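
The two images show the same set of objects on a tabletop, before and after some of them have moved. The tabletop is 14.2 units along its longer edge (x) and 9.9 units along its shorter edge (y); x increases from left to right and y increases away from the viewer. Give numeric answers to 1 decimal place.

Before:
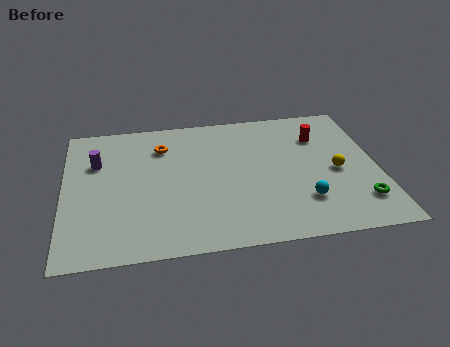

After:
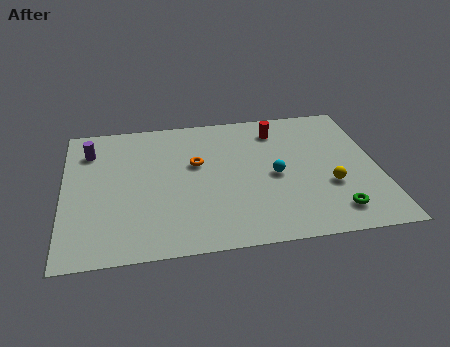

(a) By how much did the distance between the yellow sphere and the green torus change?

-0.7

The distance was about 2.5 in the first image and 1.8 in the second, so they moved 0.7 units closer together.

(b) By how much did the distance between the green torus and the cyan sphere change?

+1.3

They were about 2.5 units apart before and 3.8 after — 1.3 units further apart.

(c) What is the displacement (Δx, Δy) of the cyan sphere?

(-1.2, 2.0)

The cyan sphere started near (10.7, 2.6) and ended near (9.5, 4.6).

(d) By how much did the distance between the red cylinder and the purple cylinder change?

-1.6

They were about 10.2 units apart before and 8.6 after — 1.6 units closer together.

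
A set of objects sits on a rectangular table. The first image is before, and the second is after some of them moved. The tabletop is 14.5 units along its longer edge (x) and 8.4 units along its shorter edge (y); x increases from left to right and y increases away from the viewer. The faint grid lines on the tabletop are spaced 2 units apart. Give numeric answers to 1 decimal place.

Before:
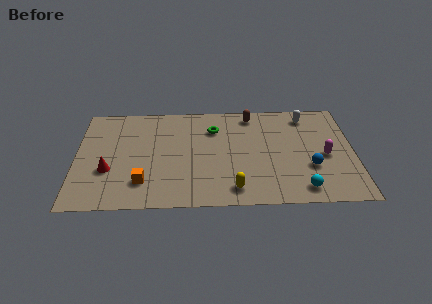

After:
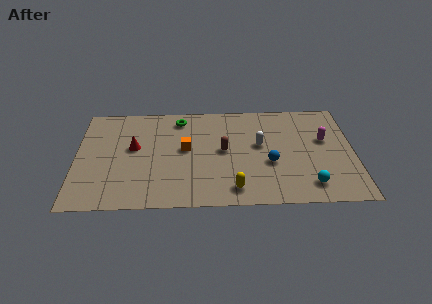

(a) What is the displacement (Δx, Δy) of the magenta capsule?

(0.0, 1.3)

From the two frames, the magenta capsule sits at roughly (13.0, 3.8) before and (13.0, 5.1) after.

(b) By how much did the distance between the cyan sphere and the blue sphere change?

+0.9

They were about 1.8 units apart before and 2.7 after — 0.9 units further apart.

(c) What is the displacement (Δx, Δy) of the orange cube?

(2.2, 2.6)

From the two frames, the orange cube sits at roughly (3.5, 2.0) before and (5.7, 4.6) after.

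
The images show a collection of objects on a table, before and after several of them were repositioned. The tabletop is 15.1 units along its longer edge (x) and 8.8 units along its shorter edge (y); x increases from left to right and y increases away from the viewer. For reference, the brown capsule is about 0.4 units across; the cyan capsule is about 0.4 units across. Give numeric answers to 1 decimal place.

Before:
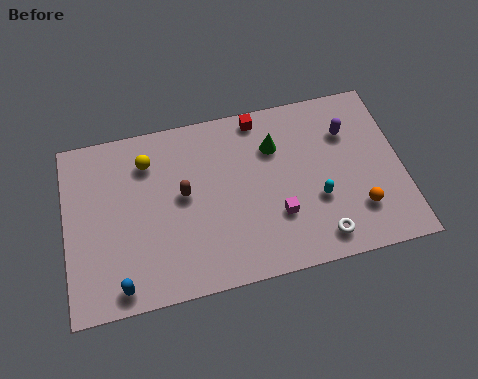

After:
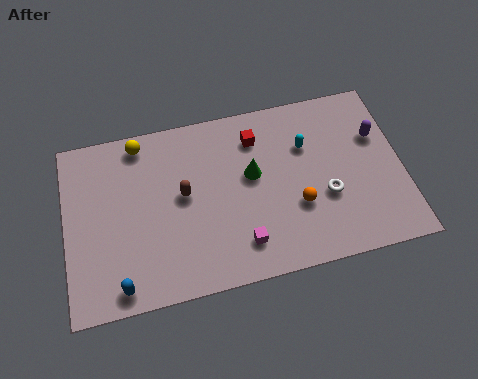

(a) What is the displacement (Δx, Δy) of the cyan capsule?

(-0.3, 2.8)

The cyan capsule started near (11.2, 3.2) and ended near (10.9, 6.0).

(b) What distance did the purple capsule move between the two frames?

1.4

From (12.8, 6.3) to (14.1, 5.8), the purple capsule covered √(1.3² + 0.5²) ≈ 1.4 units.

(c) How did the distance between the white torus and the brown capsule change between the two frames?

-0.4

The distance was about 6.9 in the first image and 6.5 in the second, so they moved 0.4 units closer together.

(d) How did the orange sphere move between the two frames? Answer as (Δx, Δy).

(-2.7, 0.8)

The orange sphere was at about (13.0, 2.3) and moved to about (10.3, 3.1).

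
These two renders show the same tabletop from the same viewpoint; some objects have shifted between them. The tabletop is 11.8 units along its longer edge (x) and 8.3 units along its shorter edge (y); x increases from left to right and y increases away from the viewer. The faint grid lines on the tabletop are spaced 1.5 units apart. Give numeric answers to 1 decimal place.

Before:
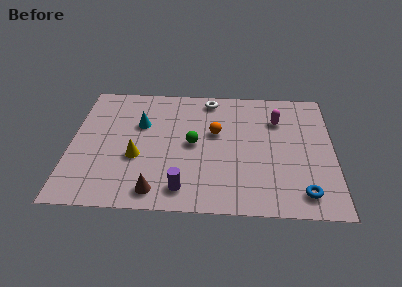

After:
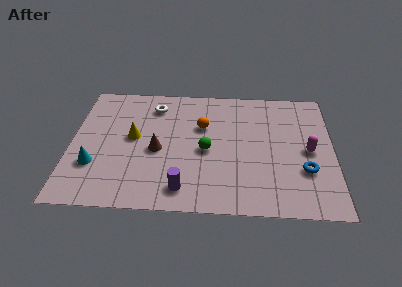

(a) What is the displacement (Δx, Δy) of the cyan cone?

(-2.0, -2.8)

The cyan cone was at about (3.1, 5.4) and moved to about (1.1, 2.6).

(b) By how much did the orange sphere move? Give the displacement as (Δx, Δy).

(-0.6, 0.4)

From the two frames, the orange sphere sits at roughly (6.5, 5.0) before and (5.9, 5.4) after.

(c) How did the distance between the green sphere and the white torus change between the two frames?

+0.6

Before: roughly 3.2 units apart; after: 3.8. That's 0.6 units further apart.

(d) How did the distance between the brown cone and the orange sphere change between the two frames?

-2.1

They were about 4.7 units apart before and 2.6 after — 2.1 units closer together.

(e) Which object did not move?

the purple cylinder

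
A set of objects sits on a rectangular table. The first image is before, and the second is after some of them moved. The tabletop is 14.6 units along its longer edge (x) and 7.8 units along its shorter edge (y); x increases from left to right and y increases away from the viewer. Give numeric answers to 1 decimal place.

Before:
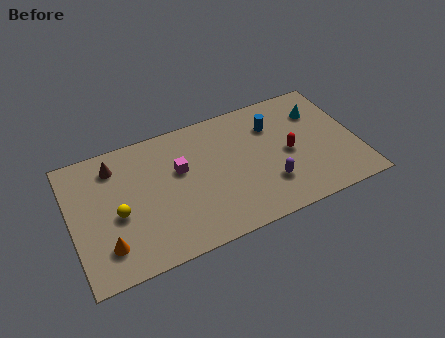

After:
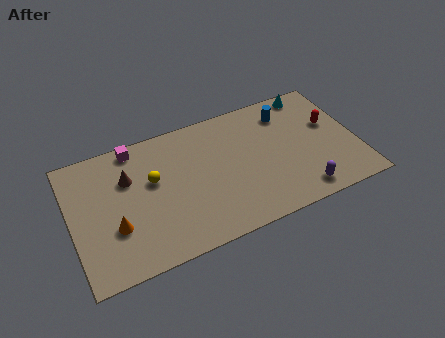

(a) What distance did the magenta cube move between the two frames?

3.0

The magenta cube moved from about (5.6, 4.8) to (3.5, 7.0), a distance of √(2.1² + 2.2²) ≈ 3.0.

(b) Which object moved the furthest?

the magenta cube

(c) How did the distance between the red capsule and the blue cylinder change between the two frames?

+0.5

Before: roughly 2.1 units apart; after: 2.6. That's 0.5 units further apart.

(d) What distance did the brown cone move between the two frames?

1.2

From (2.4, 6.3) to (3.0, 5.3), the brown cone covered √(0.6² + 1.0²) ≈ 1.2 units.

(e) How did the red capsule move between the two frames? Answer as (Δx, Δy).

(2.3, 1.0)

The red capsule started near (11.1, 3.7) and ended near (13.4, 4.7).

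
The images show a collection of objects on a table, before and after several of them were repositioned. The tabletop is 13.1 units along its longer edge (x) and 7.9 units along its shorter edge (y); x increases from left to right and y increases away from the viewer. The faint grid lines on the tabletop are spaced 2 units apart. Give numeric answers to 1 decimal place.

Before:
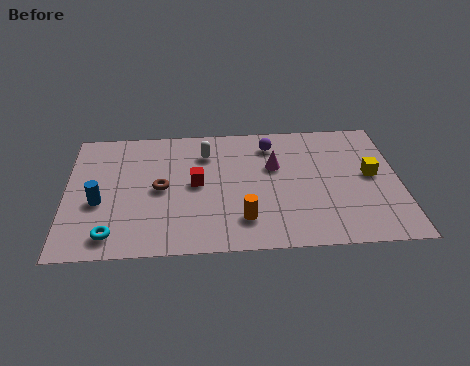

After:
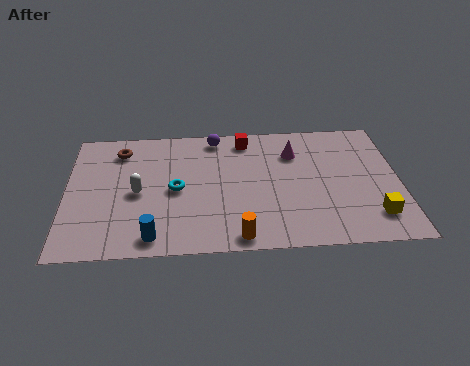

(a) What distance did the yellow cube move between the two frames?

2.5

The yellow cube moved from about (12.0, 4.2) to (12.0, 1.7), a distance of √(0.0² + 2.5²) ≈ 2.5.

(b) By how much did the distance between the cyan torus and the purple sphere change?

-4.6

Before: roughly 8.2 units apart; after: 3.6. That's 4.6 units closer together.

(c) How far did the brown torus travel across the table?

3.0

The brown torus was near (3.7, 3.9) before and (2.1, 6.4) after, so it travelled √(1.6² + 2.5²) ≈ 3.0 units.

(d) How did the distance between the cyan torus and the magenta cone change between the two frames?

-2.3

Before: roughly 7.4 units apart; after: 5.1. That's 2.3 units closer together.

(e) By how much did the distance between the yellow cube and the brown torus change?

+2.7

The distance was about 8.3 in the first image and 11.0 in the second, so they moved 2.7 units further apart.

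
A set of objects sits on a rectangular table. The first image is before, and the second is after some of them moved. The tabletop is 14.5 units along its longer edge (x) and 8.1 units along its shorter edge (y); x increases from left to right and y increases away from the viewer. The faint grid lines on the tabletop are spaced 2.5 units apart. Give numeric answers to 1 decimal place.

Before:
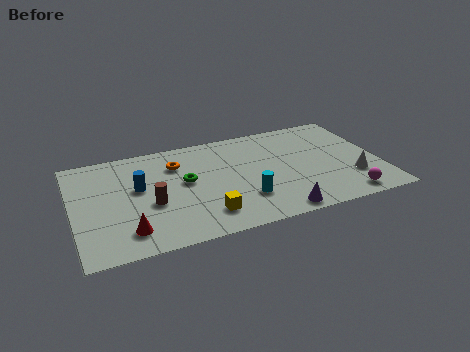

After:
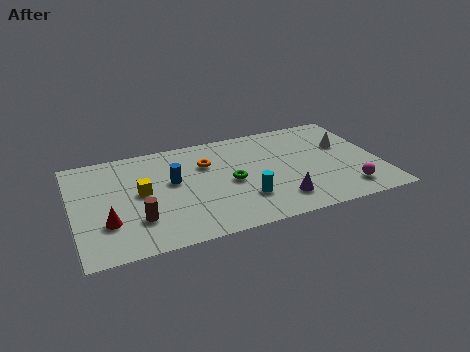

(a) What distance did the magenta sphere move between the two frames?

0.5

From (12.6, 1.0) to (12.7, 1.5), the magenta sphere covered √(0.1² + 0.5²) ≈ 0.5 units.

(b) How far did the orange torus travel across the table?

1.5

The orange torus was near (5.0, 6.0) before and (6.4, 5.6) after, so it travelled √(1.4² + 0.4²) ≈ 1.5 units.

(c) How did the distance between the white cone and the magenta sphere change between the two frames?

+2.1

They were about 1.5 units apart before and 3.6 after — 2.1 units further apart.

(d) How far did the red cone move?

1.3

The red cone moved from about (2.4, 1.6) to (1.5, 2.5), a distance of √(0.9² + 0.9²) ≈ 1.3.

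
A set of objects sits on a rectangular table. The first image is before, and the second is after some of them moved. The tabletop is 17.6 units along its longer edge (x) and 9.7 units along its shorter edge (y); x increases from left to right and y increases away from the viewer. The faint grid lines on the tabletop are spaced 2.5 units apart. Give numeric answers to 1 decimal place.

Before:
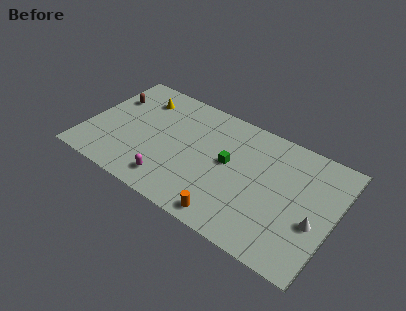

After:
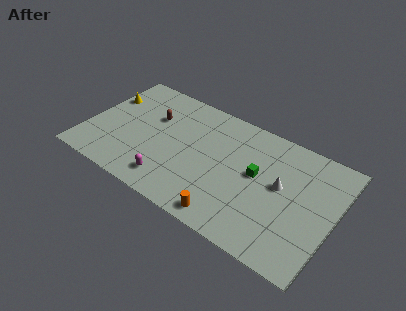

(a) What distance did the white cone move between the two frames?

3.1

The white cone was near (16.4, 3.8) before and (13.8, 5.4) after, so it travelled √(2.6² + 1.6²) ≈ 3.1 units.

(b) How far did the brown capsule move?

3.1

From (1.3, 6.7) to (4.4, 6.4), the brown capsule covered √(3.1² + 0.3²) ≈ 3.1 units.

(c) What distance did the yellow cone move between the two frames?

2.6

The yellow cone moved from about (3.3, 7.6) to (0.9, 6.6), a distance of √(2.4² + 1.0²) ≈ 2.6.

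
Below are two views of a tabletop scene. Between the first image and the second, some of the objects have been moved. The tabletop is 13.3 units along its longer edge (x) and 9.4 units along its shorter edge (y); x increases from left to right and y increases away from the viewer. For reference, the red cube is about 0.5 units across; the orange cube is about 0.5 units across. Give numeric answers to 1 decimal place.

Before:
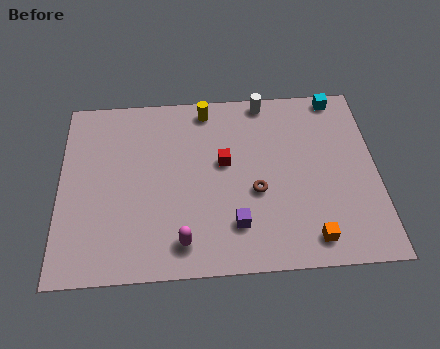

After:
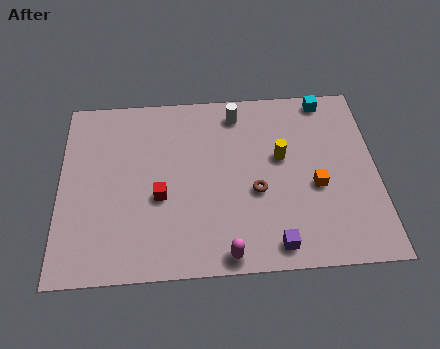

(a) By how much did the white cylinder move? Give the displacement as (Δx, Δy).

(-1.2, -0.6)

The white cylinder started near (8.7, 8.6) and ended near (7.5, 8.0).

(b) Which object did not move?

the brown torus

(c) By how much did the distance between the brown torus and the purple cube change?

+1.0

Before: roughly 1.8 units apart; after: 2.8. That's 1.0 units further apart.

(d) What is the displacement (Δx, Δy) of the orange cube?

(0.3, 2.6)

From the two frames, the orange cube sits at roughly (10.4, 1.3) before and (10.7, 3.9) after.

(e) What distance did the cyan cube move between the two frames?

0.5

From (11.8, 8.6) to (11.3, 8.5), the cyan cube covered √(0.5² + 0.1²) ≈ 0.5 units.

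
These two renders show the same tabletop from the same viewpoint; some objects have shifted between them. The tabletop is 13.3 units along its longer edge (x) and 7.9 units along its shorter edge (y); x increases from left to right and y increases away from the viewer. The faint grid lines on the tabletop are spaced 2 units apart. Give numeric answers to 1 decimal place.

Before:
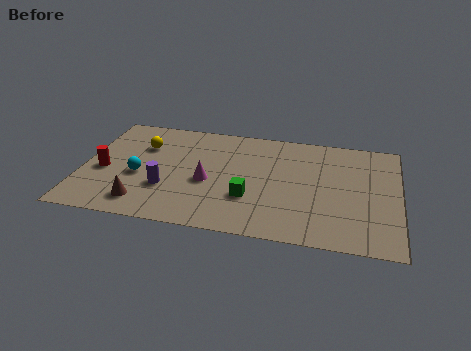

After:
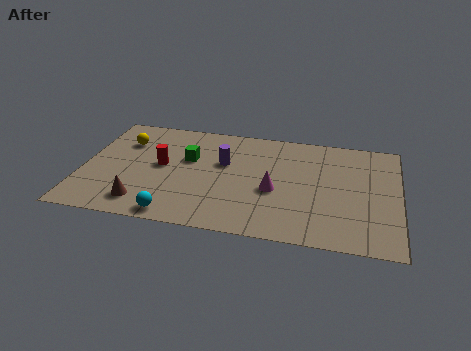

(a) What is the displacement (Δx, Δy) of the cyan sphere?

(1.7, -2.5)

The cyan sphere was at about (2.4, 3.3) and moved to about (4.1, 0.8).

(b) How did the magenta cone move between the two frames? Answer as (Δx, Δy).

(2.8, -0.1)

From the two frames, the magenta cone sits at roughly (5.3, 3.4) before and (8.1, 3.3) after.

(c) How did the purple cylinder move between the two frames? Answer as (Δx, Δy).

(2.3, 2.3)

The purple cylinder started near (3.6, 2.6) and ended near (5.9, 4.9).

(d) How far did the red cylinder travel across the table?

2.5

From (0.9, 3.4) to (3.3, 4.2), the red cylinder covered √(2.4² + 0.8²) ≈ 2.5 units.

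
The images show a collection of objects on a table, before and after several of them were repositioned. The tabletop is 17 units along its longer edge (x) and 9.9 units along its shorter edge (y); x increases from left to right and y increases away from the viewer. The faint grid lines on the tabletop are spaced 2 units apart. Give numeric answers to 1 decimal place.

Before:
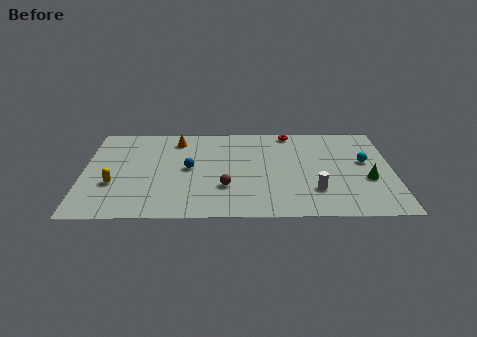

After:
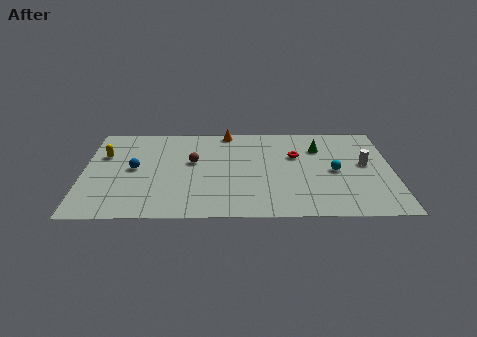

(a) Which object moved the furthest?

the green cone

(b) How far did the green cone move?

4.3

From (15.6, 3.8) to (13.0, 7.2), the green cone covered √(2.6² + 3.4²) ≈ 4.3 units.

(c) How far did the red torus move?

2.6

The red torus moved from about (11.4, 9.0) to (11.7, 6.4), a distance of √(0.3² + 2.6²) ≈ 2.6.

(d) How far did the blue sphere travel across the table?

3.0

The blue sphere moved from about (5.8, 5.1) to (2.8, 5.1), a distance of √(3.0² + 0.0²) ≈ 3.0.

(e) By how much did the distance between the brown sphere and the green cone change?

-0.7

They were about 7.8 units apart before and 7.1 after — 0.7 units closer together.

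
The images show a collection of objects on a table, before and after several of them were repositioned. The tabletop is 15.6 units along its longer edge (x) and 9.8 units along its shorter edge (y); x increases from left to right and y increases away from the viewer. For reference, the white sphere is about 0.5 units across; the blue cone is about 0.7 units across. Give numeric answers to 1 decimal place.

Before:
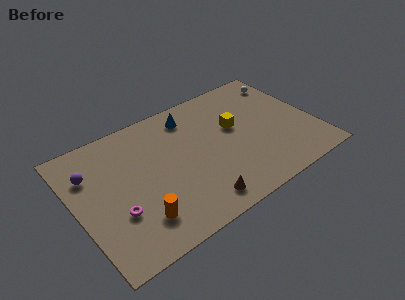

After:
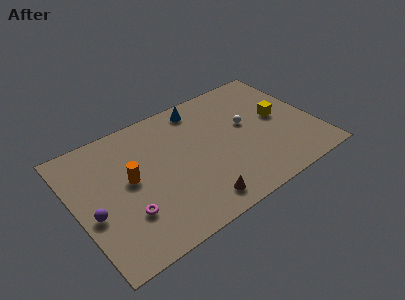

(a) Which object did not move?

the brown cone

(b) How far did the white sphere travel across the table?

4.0

From (14.5, 8.0) to (11.3, 5.6), the white sphere covered √(3.2² + 2.4²) ≈ 4.0 units.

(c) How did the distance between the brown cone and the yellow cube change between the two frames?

+1.7

Before: roughly 5.6 units apart; after: 7.3. That's 1.7 units further apart.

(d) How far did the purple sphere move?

3.0

From (1.2, 7.0) to (0.9, 4.0), the purple sphere covered √(0.3² + 3.0²) ≈ 3.0 units.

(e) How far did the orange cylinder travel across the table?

3.1

From (3.5, 2.2) to (3.5, 5.3), the orange cylinder covered √(0.0² + 3.1²) ≈ 3.1 units.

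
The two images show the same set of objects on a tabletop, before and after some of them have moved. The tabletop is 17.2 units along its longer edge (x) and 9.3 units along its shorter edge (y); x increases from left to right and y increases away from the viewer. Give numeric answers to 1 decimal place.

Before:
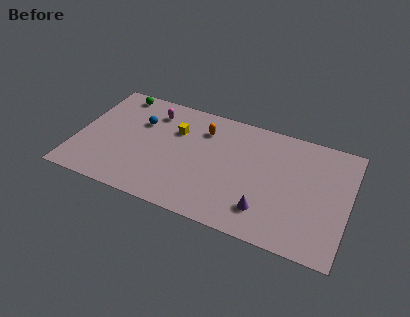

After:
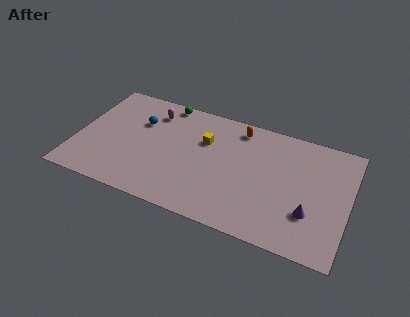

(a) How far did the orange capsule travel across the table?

2.4

The orange capsule was near (7.8, 7.1) before and (10.0, 8.0) after, so it travelled √(2.2² + 0.9²) ≈ 2.4 units.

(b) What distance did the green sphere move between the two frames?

3.1

The green sphere was near (2.1, 8.3) before and (5.2, 8.5) after, so it travelled √(3.1² + 0.2²) ≈ 3.1 units.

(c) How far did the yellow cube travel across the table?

1.9

From (6.1, 6.4) to (8.0, 6.2), the yellow cube covered √(1.9² + 0.2²) ≈ 1.9 units.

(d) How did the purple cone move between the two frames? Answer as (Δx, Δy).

(2.7, 0.8)

From the two frames, the purple cone sits at roughly (12.2, 2.1) before and (14.9, 2.9) after.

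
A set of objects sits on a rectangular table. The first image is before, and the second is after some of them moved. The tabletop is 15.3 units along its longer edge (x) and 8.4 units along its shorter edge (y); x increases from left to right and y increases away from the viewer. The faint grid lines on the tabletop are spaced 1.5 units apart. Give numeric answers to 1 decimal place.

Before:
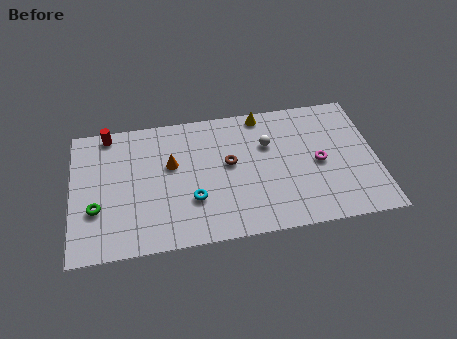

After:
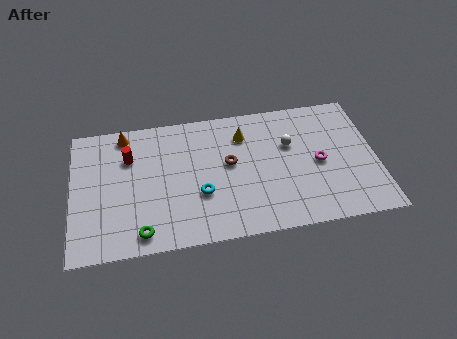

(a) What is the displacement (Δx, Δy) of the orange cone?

(-2.3, 2.3)

The orange cone started near (5.0, 5.1) and ended near (2.7, 7.4).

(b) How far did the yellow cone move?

1.6

The yellow cone moved from about (9.7, 7.6) to (8.7, 6.4), a distance of √(1.0² + 1.2²) ≈ 1.6.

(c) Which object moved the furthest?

the orange cone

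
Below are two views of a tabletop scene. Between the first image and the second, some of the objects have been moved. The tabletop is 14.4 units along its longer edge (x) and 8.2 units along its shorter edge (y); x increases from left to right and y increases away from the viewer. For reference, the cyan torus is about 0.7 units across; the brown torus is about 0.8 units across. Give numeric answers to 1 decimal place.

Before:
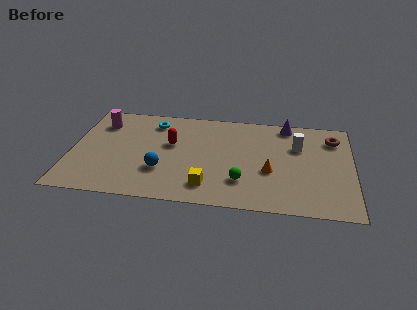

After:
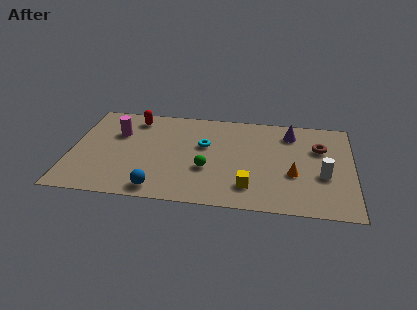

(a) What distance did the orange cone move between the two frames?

1.2

The orange cone moved from about (10.2, 3.2) to (11.4, 3.1), a distance of √(1.2² + 0.1²) ≈ 1.2.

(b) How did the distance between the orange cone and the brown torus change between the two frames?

-1.8

They were about 4.5 units apart before and 2.7 after — 1.8 units closer together.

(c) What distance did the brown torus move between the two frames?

1.1

From (13.4, 6.4) to (12.7, 5.5), the brown torus covered √(0.7² + 0.9²) ≈ 1.1 units.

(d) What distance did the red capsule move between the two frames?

2.8

The red capsule moved from about (5.1, 4.9) to (3.1, 6.9), a distance of √(2.0² + 2.0²) ≈ 2.8.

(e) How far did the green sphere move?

2.0

The green sphere was near (8.8, 2.2) before and (7.0, 3.0) after, so it travelled √(1.8² + 0.8²) ≈ 2.0 units.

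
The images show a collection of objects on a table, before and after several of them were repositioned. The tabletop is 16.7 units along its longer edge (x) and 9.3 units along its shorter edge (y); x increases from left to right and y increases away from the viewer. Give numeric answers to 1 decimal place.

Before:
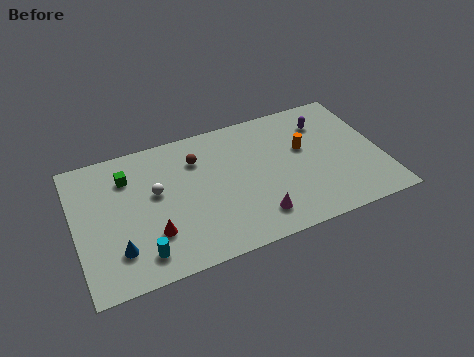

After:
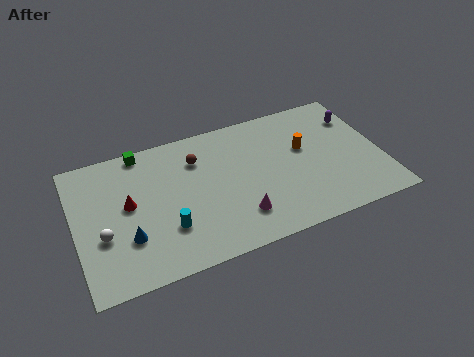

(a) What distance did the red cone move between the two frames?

2.6

The red cone moved from about (4.0, 2.7) to (2.9, 5.1), a distance of √(1.1² + 2.4²) ≈ 2.6.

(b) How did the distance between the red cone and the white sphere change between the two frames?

-0.5

They were about 2.7 units apart before and 2.2 after — 0.5 units closer together.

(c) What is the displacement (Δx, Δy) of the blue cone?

(0.6, 0.6)

The blue cone was at about (2.1, 2.3) and moved to about (2.7, 2.9).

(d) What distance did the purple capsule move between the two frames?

1.8

The purple capsule was near (13.9, 7.1) before and (15.7, 6.9) after, so it travelled √(1.8² + 0.2²) ≈ 1.8 units.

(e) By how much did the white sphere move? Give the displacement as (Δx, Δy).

(-3.0, -1.9)

The white sphere started near (4.4, 5.4) and ended near (1.4, 3.5).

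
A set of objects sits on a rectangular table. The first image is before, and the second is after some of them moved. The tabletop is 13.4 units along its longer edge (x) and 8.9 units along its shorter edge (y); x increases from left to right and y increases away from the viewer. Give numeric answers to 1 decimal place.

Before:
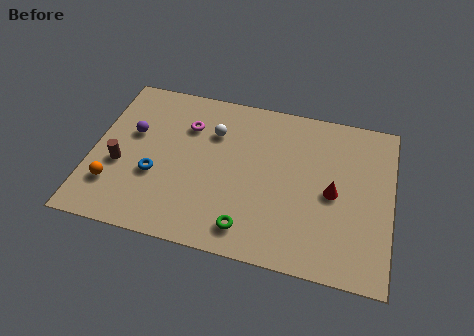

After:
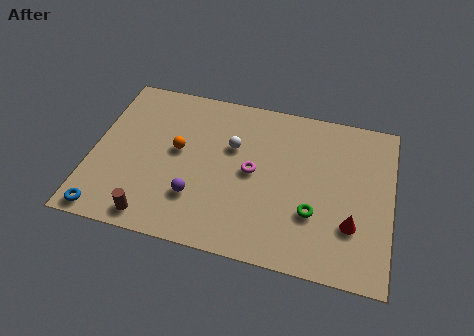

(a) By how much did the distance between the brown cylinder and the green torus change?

+1.0

They were about 6.3 units apart before and 7.3 after — 1.0 units further apart.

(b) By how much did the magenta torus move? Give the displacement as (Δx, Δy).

(3.1, -1.9)

The magenta torus was at about (4.1, 6.4) and moved to about (7.2, 4.5).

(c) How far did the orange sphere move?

3.7

From (1.1, 2.3) to (3.8, 4.9), the orange sphere covered √(2.7² + 2.6²) ≈ 3.7 units.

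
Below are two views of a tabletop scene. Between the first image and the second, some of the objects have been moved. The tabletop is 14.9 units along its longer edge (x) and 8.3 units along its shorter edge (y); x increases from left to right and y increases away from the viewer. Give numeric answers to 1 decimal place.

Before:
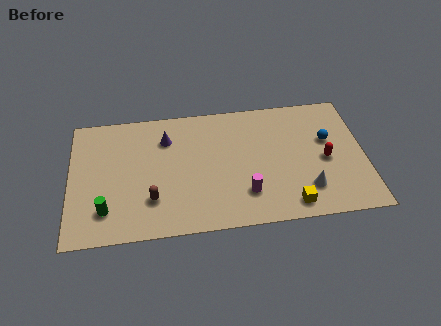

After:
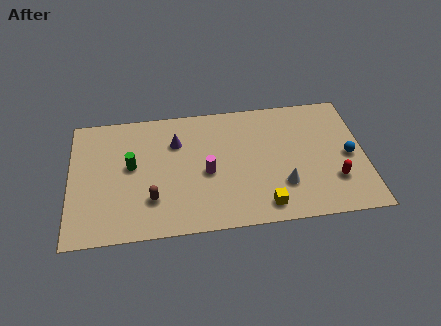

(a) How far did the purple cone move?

0.6

From (4.9, 6.2) to (5.4, 5.9), the purple cone covered √(0.5² + 0.3²) ≈ 0.6 units.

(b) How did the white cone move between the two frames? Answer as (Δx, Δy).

(-1.2, 0.4)

The white cone was at about (11.9, 2.0) and moved to about (10.7, 2.4).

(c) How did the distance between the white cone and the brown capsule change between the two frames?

-1.2

Before: roughly 7.8 units apart; after: 6.6. That's 1.2 units closer together.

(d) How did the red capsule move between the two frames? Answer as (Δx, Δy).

(0.4, -1.4)

The red capsule was at about (12.9, 3.8) and moved to about (13.3, 2.4).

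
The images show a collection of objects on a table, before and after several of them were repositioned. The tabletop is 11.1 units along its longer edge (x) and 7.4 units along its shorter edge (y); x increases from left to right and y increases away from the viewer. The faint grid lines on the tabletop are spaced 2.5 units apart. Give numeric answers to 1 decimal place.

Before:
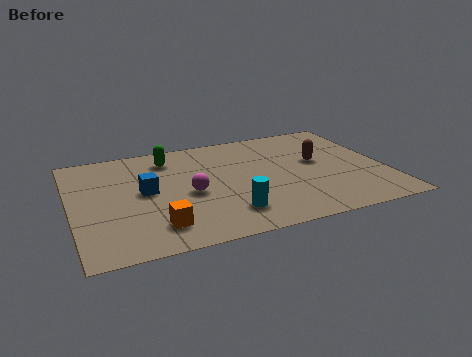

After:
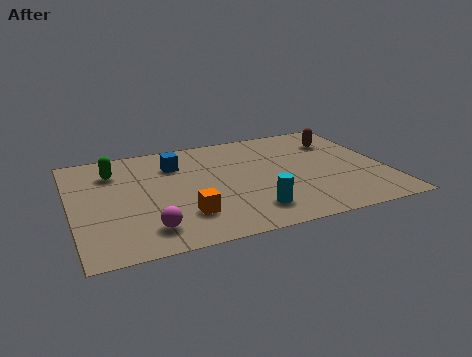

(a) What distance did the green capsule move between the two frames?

2.0

The green capsule moved from about (3.6, 6.0) to (1.6, 5.6), a distance of √(2.0² + 0.4²) ≈ 2.0.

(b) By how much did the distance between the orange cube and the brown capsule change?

+0.3

They were about 6.6 units apart before and 6.9 after — 0.3 units further apart.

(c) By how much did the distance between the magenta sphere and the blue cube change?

+2.7

The distance was about 1.6 in the first image and 4.3 in the second, so they moved 2.7 units further apart.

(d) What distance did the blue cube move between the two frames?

2.0

The blue cube moved from about (2.6, 3.9) to (3.8, 5.5), a distance of √(1.2² + 1.6²) ≈ 2.0.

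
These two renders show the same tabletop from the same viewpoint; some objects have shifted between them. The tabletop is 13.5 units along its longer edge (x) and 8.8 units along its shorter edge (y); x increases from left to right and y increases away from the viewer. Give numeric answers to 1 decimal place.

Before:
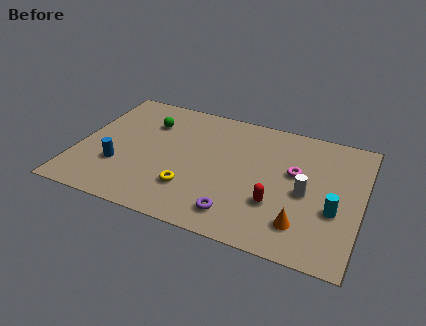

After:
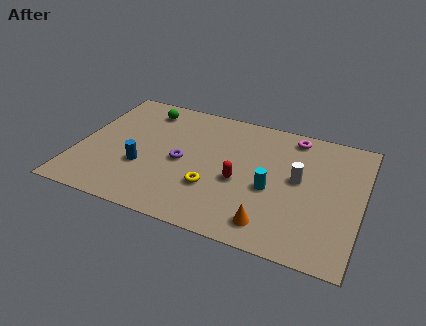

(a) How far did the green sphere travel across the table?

0.9

The green sphere moved from about (3.1, 6.4) to (2.8, 7.3), a distance of √(0.3² + 0.9²) ≈ 0.9.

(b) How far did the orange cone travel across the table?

1.5

From (10.9, 1.9) to (9.5, 1.4), the orange cone covered √(1.4² + 0.5²) ≈ 1.5 units.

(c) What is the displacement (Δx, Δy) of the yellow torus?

(1.0, 0.4)

From the two frames, the yellow torus sits at roughly (5.6, 2.4) before and (6.6, 2.8) after.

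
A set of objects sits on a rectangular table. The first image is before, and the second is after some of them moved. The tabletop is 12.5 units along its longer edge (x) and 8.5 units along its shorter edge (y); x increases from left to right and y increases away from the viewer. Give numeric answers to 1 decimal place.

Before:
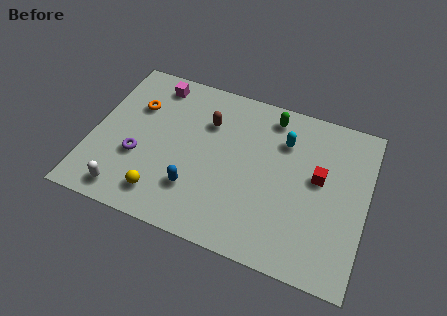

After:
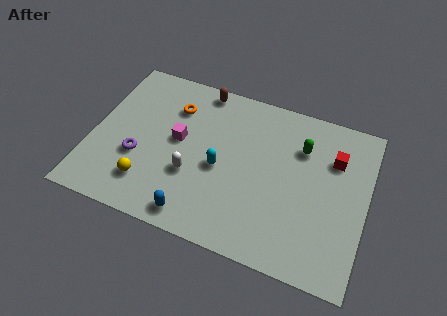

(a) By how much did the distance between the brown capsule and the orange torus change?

-1.5

Before: roughly 3.3 units apart; after: 1.8. That's 1.5 units closer together.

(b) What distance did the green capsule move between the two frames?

1.9

The green capsule was near (7.9, 7.3) before and (9.4, 6.1) after, so it travelled √(1.5² + 1.2²) ≈ 1.9 units.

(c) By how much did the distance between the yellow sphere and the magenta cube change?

-3.0

They were about 5.9 units apart before and 2.9 after — 3.0 units closer together.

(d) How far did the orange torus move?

1.8

The orange torus was near (1.8, 5.8) before and (3.5, 6.3) after, so it travelled √(1.7² + 0.5²) ≈ 1.8 units.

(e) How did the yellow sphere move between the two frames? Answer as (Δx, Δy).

(-0.7, 0.4)

From the two frames, the yellow sphere sits at roughly (3.5, 1.5) before and (2.8, 1.9) after.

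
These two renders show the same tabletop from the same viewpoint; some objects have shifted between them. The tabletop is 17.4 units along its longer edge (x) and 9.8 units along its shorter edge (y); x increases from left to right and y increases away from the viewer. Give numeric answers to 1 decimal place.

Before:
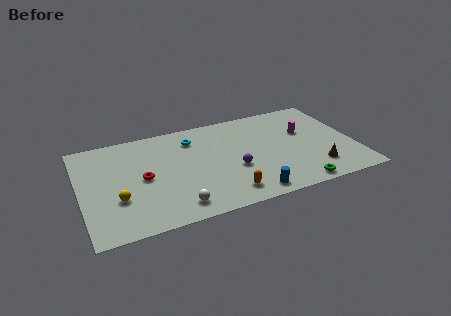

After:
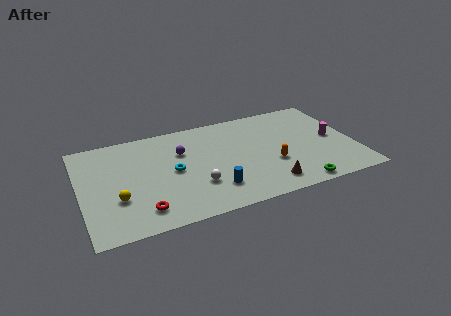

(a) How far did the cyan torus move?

3.2

The cyan torus moved from about (7.3, 7.7) to (5.8, 4.9), a distance of √(1.5² + 2.8²) ≈ 3.2.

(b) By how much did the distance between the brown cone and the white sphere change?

-4.4

Before: roughly 9.0 units apart; after: 4.6. That's 4.4 units closer together.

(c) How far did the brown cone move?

3.3

From (14.7, 2.2) to (11.5, 1.6), the brown cone covered √(3.2² + 0.6²) ≈ 3.3 units.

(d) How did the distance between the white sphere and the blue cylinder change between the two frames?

-3.4

Before: roughly 4.6 units apart; after: 1.2. That's 3.4 units closer together.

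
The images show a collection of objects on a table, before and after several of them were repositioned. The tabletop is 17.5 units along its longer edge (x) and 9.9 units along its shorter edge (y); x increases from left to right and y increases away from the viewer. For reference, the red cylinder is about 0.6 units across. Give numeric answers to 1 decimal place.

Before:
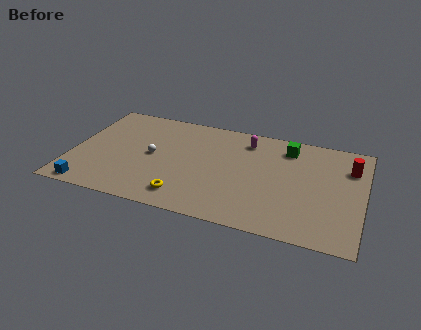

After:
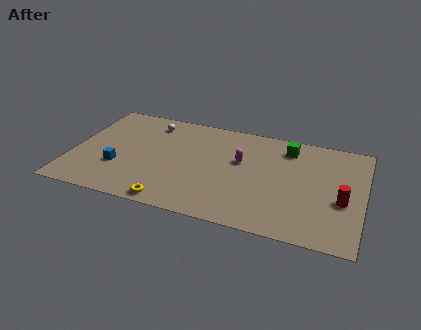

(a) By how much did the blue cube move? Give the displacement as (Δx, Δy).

(1.5, 2.4)

From the two frames, the blue cube sits at roughly (1.4, 0.9) before and (2.9, 3.3) after.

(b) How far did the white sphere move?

3.2

The white sphere was near (4.8, 5.0) before and (4.4, 8.2) after, so it travelled √(0.4² + 3.2²) ≈ 3.2 units.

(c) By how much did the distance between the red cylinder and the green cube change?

+1.5

The distance was about 3.9 in the first image and 5.4 in the second, so they moved 1.5 units further apart.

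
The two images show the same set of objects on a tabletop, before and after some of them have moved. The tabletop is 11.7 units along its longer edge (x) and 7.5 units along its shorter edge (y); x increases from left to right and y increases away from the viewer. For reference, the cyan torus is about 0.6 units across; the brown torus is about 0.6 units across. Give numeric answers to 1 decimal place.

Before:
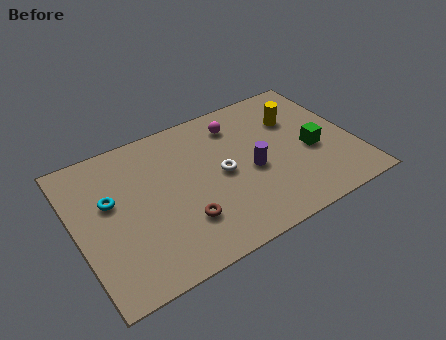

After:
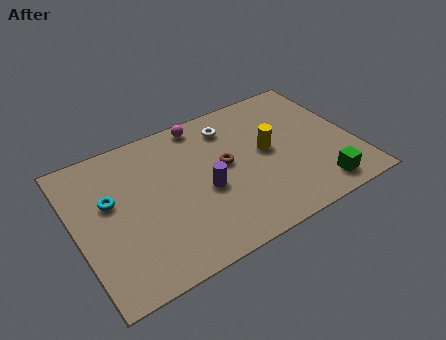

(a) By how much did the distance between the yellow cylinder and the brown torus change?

-4.3

Before: roughly 6.1 units apart; after: 1.8. That's 4.3 units closer together.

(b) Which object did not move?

the cyan torus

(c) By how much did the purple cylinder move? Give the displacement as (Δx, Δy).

(-2.0, -0.1)

The purple cylinder was at about (7.3, 3.3) and moved to about (5.3, 3.2).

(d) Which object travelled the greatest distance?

the brown torus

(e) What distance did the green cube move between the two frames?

2.1

The green cube moved from about (9.9, 3.2) to (9.8, 1.1), a distance of √(0.1² + 2.1²) ≈ 2.1.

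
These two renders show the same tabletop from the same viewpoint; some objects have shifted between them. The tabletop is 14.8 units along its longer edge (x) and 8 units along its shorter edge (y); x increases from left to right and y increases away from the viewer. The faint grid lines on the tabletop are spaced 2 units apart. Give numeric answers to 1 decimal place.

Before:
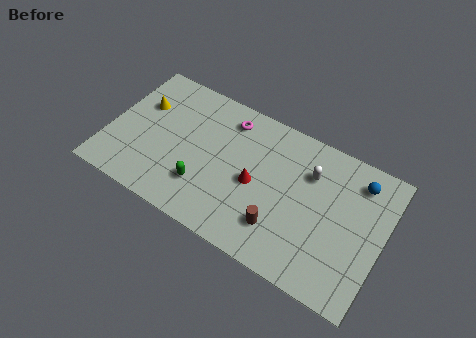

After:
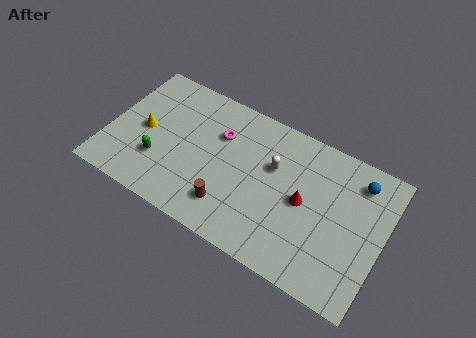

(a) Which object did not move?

the blue sphere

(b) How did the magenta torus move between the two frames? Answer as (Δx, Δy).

(-0.3, -1.1)

The magenta torus was at about (6.1, 6.6) and moved to about (5.8, 5.5).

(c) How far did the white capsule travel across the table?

2.0

From (10.7, 5.7) to (8.8, 5.1), the white capsule covered √(1.9² + 0.6²) ≈ 2.0 units.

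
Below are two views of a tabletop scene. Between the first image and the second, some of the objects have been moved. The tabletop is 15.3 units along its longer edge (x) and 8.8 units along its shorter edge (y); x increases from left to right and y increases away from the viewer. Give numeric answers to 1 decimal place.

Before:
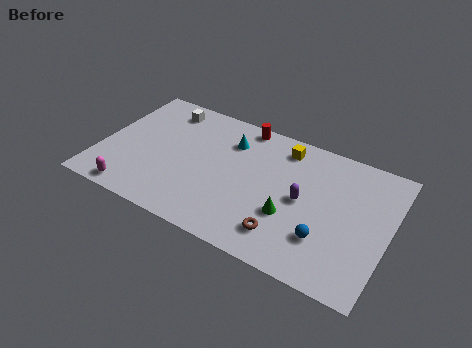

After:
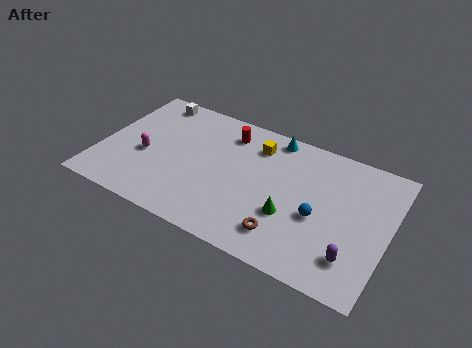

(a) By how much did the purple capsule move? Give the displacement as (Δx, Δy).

(2.9, -2.4)

The purple capsule was at about (10.8, 4.4) and moved to about (13.7, 2.0).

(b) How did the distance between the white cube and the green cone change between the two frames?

+0.9

Before: roughly 8.6 units apart; after: 9.5. That's 0.9 units further apart.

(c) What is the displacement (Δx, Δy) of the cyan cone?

(2.2, 1.3)

The cyan cone was at about (6.6, 6.6) and moved to about (8.8, 7.9).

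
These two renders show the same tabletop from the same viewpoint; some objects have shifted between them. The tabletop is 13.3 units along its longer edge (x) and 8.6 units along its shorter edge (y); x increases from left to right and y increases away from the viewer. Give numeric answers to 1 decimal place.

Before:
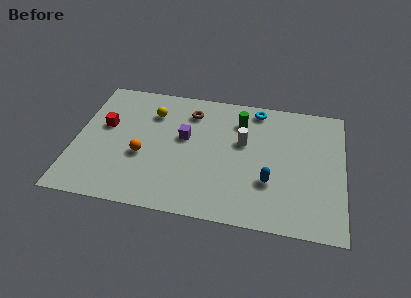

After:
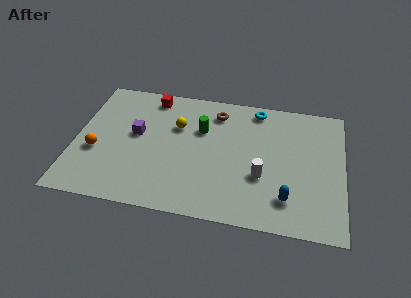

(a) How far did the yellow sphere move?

1.5

From (3.7, 6.4) to (5.0, 5.7), the yellow sphere covered √(1.3² + 0.7²) ≈ 1.5 units.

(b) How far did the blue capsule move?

1.3

The blue capsule moved from about (9.7, 2.8) to (10.6, 1.9), a distance of √(0.9² + 0.9²) ≈ 1.3.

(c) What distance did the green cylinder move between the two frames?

2.1

The green cylinder moved from about (8.1, 6.6) to (6.2, 5.7), a distance of √(1.9² + 0.9²) ≈ 2.1.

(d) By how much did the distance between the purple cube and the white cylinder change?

+3.6

They were about 2.9 units apart before and 6.5 after — 3.6 units further apart.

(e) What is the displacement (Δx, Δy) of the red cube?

(2.2, 2.4)

From the two frames, the red cube sits at roughly (1.4, 5.1) before and (3.6, 7.5) after.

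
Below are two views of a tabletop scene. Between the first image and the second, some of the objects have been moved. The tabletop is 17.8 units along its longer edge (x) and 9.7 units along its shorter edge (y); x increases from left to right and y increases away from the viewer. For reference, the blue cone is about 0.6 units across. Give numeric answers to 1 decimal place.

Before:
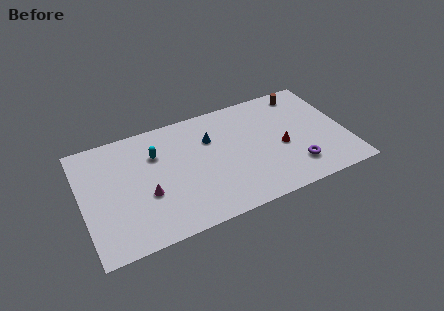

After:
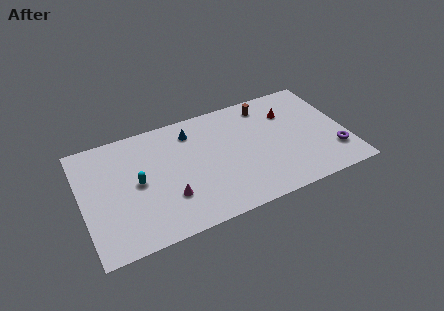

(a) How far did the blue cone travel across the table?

1.6

From (8.8, 6.7) to (7.6, 7.8), the blue cone covered √(1.2² + 1.1²) ≈ 1.6 units.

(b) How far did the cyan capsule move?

2.4

The cyan capsule was near (5.1, 6.8) before and (3.7, 4.9) after, so it travelled √(1.4² + 1.9²) ≈ 2.4 units.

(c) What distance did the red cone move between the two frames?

2.9

The red cone was near (13.4, 4.2) before and (14.2, 7.0) after, so it travelled √(0.8² + 2.8²) ≈ 2.9 units.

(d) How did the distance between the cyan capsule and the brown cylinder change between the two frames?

-0.7

They were about 10.4 units apart before and 9.7 after — 0.7 units closer together.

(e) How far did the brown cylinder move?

2.6

From (15.4, 8.4) to (12.8, 8.2), the brown cylinder covered √(2.6² + 0.2²) ≈ 2.6 units.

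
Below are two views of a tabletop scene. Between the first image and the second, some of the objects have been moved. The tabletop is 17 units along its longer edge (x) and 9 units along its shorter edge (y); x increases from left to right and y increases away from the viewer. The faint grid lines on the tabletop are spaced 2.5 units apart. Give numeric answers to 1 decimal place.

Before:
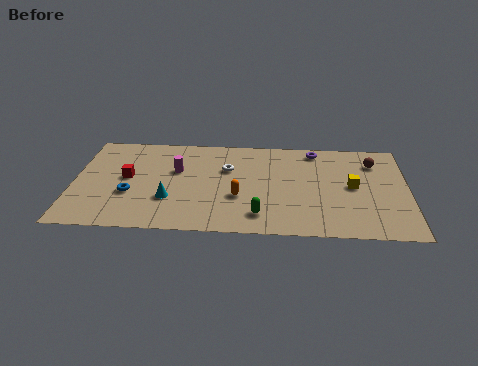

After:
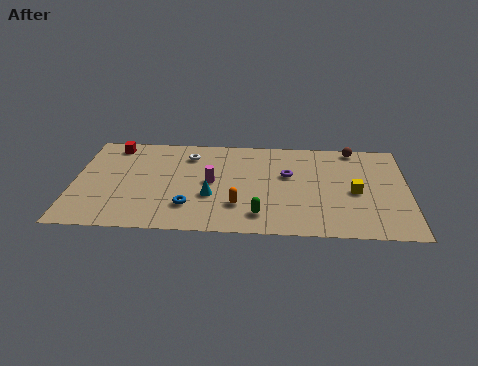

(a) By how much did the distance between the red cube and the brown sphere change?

-0.4

They were about 12.8 units apart before and 12.4 after — 0.4 units closer together.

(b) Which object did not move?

the green capsule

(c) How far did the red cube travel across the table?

3.1

From (2.7, 4.8) to (1.9, 7.8), the red cube covered √(0.8² + 3.0²) ≈ 3.1 units.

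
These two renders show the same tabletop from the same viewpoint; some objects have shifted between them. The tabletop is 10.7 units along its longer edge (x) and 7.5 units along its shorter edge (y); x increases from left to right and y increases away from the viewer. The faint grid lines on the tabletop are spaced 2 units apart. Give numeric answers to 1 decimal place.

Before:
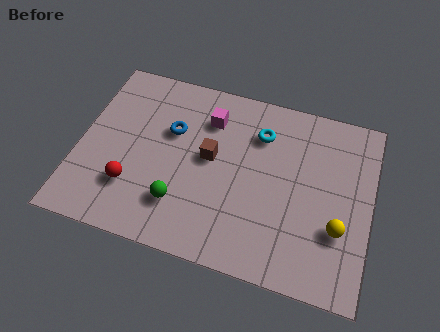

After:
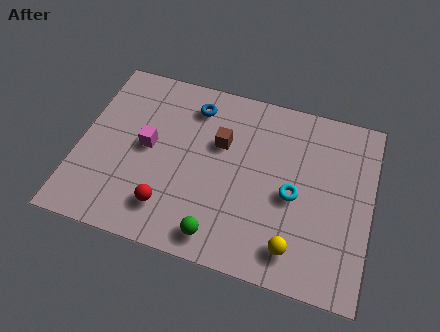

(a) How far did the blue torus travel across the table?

1.5

From (3.3, 4.8) to (4.0, 6.1), the blue torus covered √(0.7² + 1.3²) ≈ 1.5 units.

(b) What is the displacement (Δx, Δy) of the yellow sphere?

(-1.5, -1.2)

The yellow sphere was at about (9.6, 2.5) and moved to about (8.1, 1.3).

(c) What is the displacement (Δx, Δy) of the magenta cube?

(-2.1, -1.8)

The magenta cube was at about (4.6, 5.7) and moved to about (2.5, 3.9).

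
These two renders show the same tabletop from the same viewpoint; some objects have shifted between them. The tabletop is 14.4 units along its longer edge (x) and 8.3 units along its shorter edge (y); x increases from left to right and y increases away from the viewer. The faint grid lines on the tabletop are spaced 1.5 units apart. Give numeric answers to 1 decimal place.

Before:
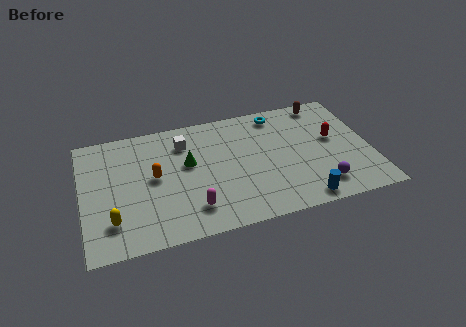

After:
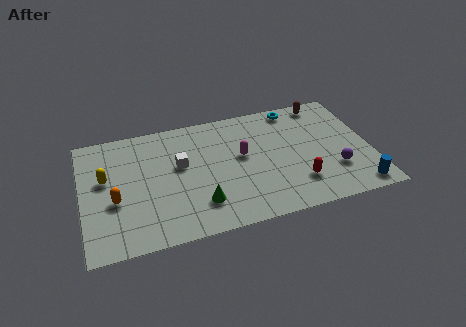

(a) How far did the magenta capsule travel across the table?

4.0

The magenta capsule moved from about (5.3, 1.8) to (8.0, 4.7), a distance of √(2.7² + 2.9²) ≈ 4.0.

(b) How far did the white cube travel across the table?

1.5

The white cube moved from about (5.2, 6.4) to (4.9, 4.9), a distance of √(0.3² + 1.5²) ≈ 1.5.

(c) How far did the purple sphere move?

1.2

The purple sphere moved from about (11.7, 1.6) to (12.5, 2.5), a distance of √(0.8² + 0.9²) ≈ 1.2.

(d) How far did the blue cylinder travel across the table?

2.8

From (10.7, 0.9) to (13.5, 1.0), the blue cylinder covered √(2.8² + 0.1²) ≈ 2.8 units.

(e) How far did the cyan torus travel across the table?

0.9

The cyan torus moved from about (10.0, 7.2) to (10.9, 7.4), a distance of √(0.9² + 0.2²) ≈ 0.9.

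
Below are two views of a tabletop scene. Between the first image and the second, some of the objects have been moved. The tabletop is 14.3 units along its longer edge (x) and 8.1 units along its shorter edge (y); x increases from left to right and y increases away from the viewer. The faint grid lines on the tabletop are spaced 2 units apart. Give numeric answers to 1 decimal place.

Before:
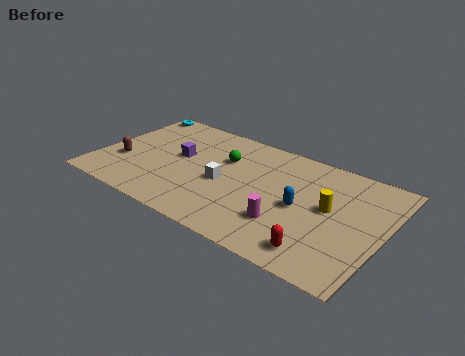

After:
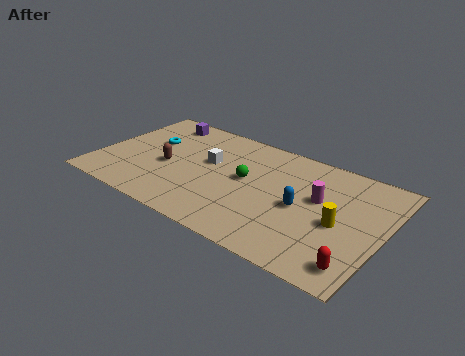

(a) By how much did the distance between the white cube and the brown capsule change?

-2.9

They were about 5.2 units apart before and 2.3 after — 2.9 units closer together.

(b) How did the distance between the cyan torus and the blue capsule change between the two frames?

-2.0

The distance was about 10.1 in the first image and 8.1 in the second, so they moved 2.0 units closer together.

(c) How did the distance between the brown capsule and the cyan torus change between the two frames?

-2.6

Before: roughly 4.5 units apart; after: 1.9. That's 2.6 units closer together.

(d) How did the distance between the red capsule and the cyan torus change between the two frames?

-0.7

The distance was about 12.4 in the first image and 11.7 in the second, so they moved 0.7 units closer together.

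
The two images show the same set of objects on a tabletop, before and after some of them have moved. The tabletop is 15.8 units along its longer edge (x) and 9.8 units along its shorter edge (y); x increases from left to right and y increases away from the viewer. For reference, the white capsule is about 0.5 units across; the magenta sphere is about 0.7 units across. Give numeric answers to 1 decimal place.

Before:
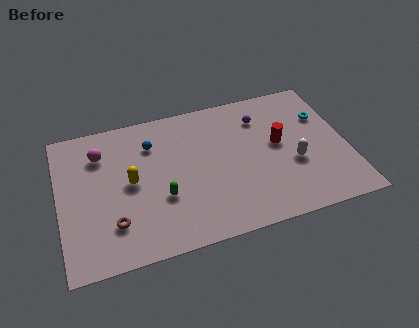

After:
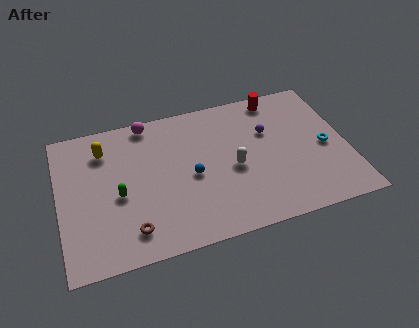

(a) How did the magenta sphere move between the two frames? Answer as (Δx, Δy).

(2.7, 1.5)

From the two frames, the magenta sphere sits at roughly (2.4, 7.4) before and (5.1, 8.9) after.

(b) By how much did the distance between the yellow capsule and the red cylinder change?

+1.6

Before: roughly 8.2 units apart; after: 9.8. That's 1.6 units further apart.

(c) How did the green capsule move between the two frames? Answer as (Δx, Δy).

(-2.3, 0.8)

The green capsule was at about (5.5, 3.5) and moved to about (3.2, 4.3).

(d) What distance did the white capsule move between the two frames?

3.4

The white capsule was near (12.8, 3.8) before and (9.5, 4.4) after, so it travelled √(3.3² + 0.6²) ≈ 3.4 units.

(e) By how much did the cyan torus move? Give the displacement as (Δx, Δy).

(-0.1, -2.2)

From the two frames, the cyan torus sits at roughly (14.7, 6.7) before and (14.6, 4.5) after.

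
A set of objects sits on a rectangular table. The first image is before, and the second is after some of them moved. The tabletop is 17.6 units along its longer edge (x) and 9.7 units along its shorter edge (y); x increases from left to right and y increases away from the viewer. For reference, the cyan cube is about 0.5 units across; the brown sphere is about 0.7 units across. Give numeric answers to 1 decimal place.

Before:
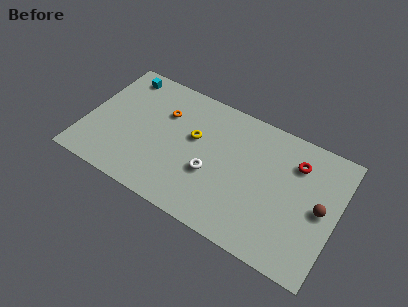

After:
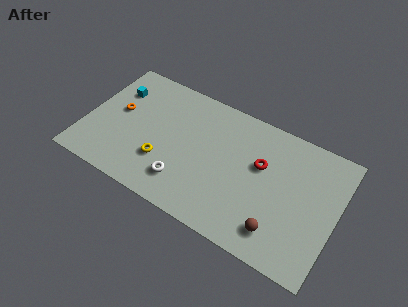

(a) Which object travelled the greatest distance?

the brown sphere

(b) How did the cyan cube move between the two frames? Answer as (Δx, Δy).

(-0.2, -1.4)

From the two frames, the cyan cube sits at roughly (1.9, 8.4) before and (1.7, 7.0) after.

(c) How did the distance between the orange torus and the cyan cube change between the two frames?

-2.1

Before: roughly 3.7 units apart; after: 1.6. That's 2.1 units closer together.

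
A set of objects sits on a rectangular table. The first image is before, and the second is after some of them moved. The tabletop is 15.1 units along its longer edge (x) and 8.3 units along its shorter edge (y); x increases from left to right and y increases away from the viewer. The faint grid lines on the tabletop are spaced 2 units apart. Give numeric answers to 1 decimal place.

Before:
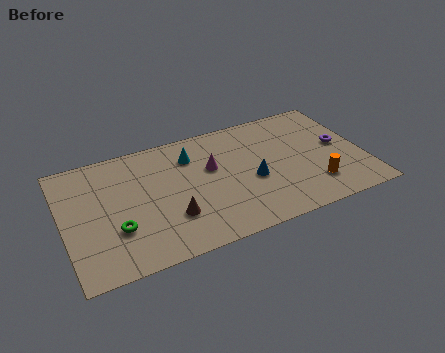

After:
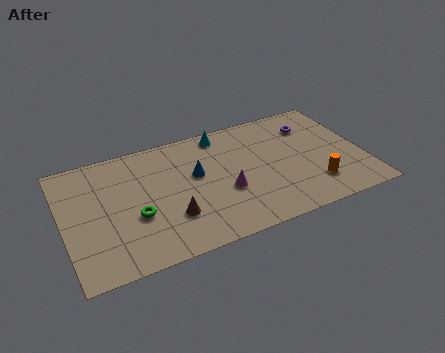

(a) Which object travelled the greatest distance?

the blue cone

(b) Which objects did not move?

the brown cone and the orange cylinder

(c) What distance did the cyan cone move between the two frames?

2.0

From (6.6, 6.3) to (8.3, 7.3), the cyan cone covered √(1.7² + 1.0²) ≈ 2.0 units.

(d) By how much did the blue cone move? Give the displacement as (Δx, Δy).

(-2.7, 1.4)

From the two frames, the blue cone sits at roughly (9.4, 3.5) before and (6.7, 4.9) after.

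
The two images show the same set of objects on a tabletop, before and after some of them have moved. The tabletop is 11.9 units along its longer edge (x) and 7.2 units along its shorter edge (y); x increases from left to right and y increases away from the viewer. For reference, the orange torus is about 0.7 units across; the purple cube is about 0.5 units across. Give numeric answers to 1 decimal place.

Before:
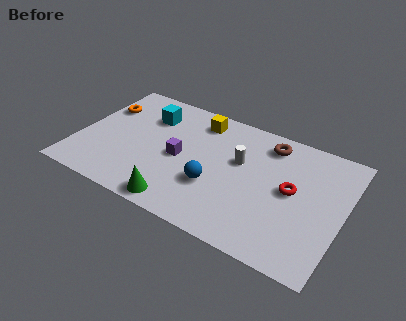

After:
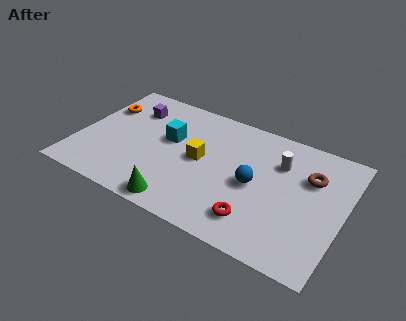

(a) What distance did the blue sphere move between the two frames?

1.9

From (6.3, 2.5) to (8.0, 3.4), the blue sphere covered √(1.7² + 0.9²) ≈ 1.9 units.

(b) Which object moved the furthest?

the purple cube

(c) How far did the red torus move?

2.6

From (9.6, 3.8) to (8.3, 1.5), the red torus covered √(1.3² + 2.3²) ≈ 2.6 units.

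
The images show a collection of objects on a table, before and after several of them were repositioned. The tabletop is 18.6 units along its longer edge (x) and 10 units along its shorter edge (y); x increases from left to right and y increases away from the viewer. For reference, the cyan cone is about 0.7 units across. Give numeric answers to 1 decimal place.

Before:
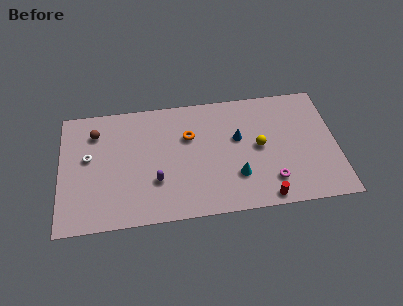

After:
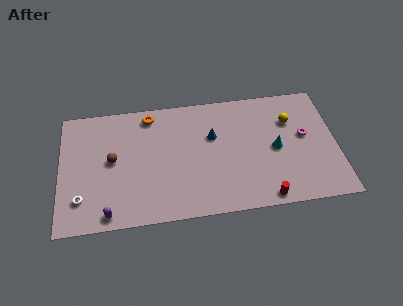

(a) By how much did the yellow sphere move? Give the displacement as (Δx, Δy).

(2.2, 1.9)

From the two frames, the yellow sphere sits at roughly (13.4, 5.1) before and (15.6, 7.0) after.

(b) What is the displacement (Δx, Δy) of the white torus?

(-0.5, -3.3)

From the two frames, the white torus sits at roughly (1.9, 5.7) before and (1.4, 2.4) after.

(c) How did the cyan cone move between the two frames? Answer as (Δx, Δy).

(2.7, 1.9)

The cyan cone was at about (11.8, 2.9) and moved to about (14.5, 4.8).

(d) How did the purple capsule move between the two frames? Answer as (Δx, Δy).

(-3.2, -2.2)

From the two frames, the purple capsule sits at roughly (6.4, 3.2) before and (3.2, 1.0) after.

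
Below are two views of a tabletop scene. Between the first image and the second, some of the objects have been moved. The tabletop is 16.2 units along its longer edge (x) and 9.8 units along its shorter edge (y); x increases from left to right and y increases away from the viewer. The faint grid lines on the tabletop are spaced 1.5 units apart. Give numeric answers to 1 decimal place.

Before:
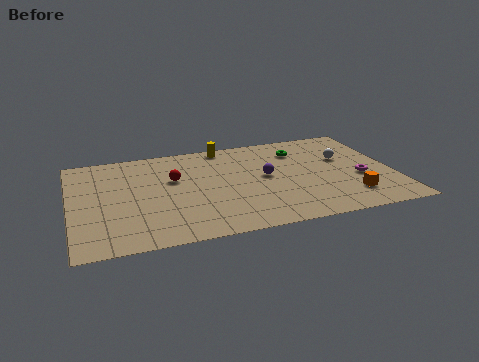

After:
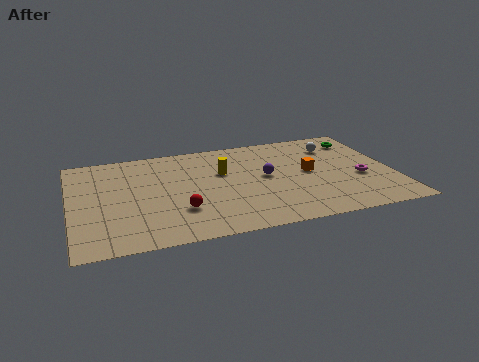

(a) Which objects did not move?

the magenta torus and the purple sphere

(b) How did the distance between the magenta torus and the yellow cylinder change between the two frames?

-1.0

The distance was about 8.2 in the first image and 7.2 in the second, so they moved 1.0 units closer together.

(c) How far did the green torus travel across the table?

3.2

The green torus was near (11.7, 7.5) before and (14.9, 7.9) after, so it travelled √(3.2² + 0.4²) ≈ 3.2 units.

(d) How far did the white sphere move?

1.4

From (13.9, 6.1) to (13.6, 7.5), the white sphere covered √(0.3² + 1.4²) ≈ 1.4 units.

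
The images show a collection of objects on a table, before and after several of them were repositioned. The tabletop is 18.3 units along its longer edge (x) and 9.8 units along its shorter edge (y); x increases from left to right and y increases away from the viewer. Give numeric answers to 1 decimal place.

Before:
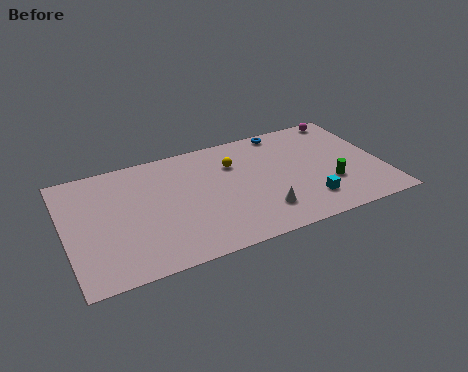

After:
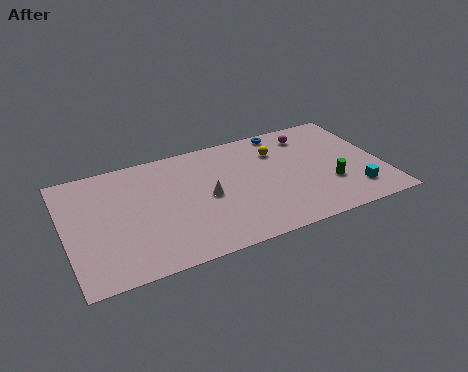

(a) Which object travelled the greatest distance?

the white cone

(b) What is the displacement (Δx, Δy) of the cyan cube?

(2.7, -0.1)

The cyan cube was at about (13.7, 2.2) and moved to about (16.4, 2.1).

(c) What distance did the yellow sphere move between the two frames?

2.6

The yellow sphere moved from about (9.9, 7.0) to (12.5, 7.2), a distance of √(2.6² + 0.2²) ≈ 2.6.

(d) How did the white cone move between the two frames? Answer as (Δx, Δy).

(-2.9, 2.4)

The white cone started near (11.0, 2.3) and ended near (8.1, 4.7).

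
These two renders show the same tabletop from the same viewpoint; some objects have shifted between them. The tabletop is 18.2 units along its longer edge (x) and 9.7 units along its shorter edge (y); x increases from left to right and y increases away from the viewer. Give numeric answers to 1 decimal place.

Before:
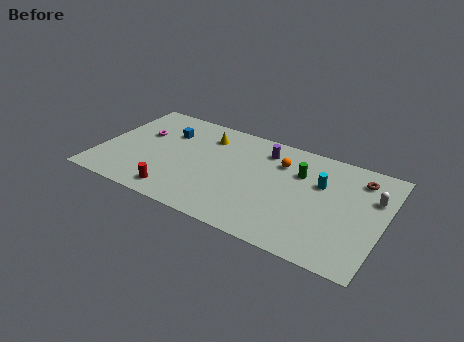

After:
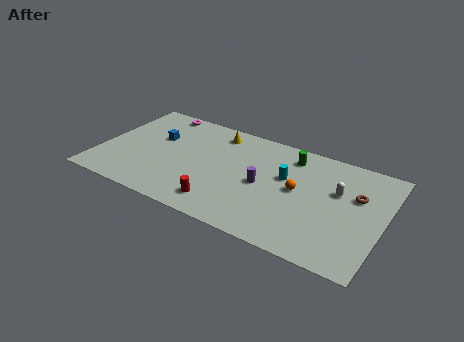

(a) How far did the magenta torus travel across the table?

2.8

From (2.4, 6.1) to (3.1, 8.8), the magenta torus covered √(0.7² + 2.7²) ≈ 2.8 units.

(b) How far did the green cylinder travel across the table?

1.5

The green cylinder was near (12.7, 6.7) before and (12.0, 8.0) after, so it travelled √(0.7² + 1.3²) ≈ 1.5 units.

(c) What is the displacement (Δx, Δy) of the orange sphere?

(1.4, -2.0)

The orange sphere was at about (11.4, 7.1) and moved to about (12.8, 5.1).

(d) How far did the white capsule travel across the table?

2.2

From (17.4, 6.5) to (15.2, 6.1), the white capsule covered √(2.2² + 0.4²) ≈ 2.2 units.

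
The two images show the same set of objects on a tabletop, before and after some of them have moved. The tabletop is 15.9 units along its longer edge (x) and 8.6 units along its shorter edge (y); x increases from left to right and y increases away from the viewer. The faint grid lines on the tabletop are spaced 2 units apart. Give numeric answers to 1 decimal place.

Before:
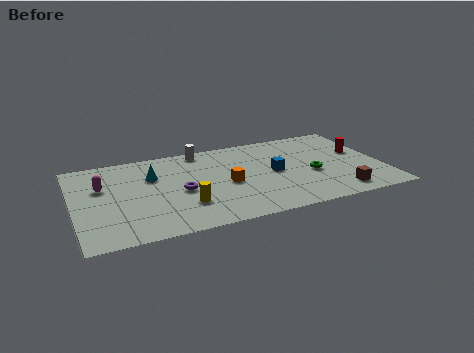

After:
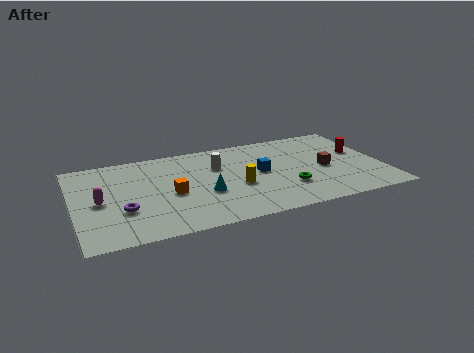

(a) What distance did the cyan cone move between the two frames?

3.5

From (4.1, 5.8) to (6.6, 3.3), the cyan cone covered √(2.5² + 2.5²) ≈ 3.5 units.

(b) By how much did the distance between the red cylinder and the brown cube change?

-1.8

Before: roughly 4.1 units apart; after: 2.3. That's 1.8 units closer together.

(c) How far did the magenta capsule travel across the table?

1.4

From (1.5, 5.5) to (1.3, 4.1), the magenta capsule covered √(0.2² + 1.4²) ≈ 1.4 units.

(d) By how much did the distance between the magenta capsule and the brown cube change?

-0.9

The distance was about 12.5 in the first image and 11.6 in the second, so they moved 0.9 units closer together.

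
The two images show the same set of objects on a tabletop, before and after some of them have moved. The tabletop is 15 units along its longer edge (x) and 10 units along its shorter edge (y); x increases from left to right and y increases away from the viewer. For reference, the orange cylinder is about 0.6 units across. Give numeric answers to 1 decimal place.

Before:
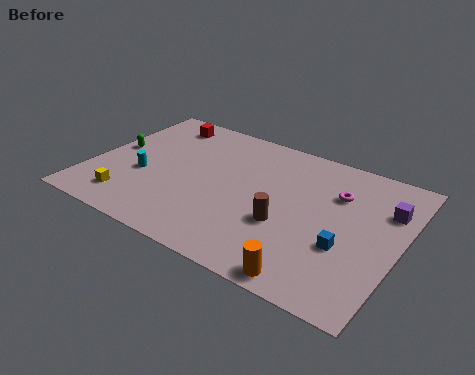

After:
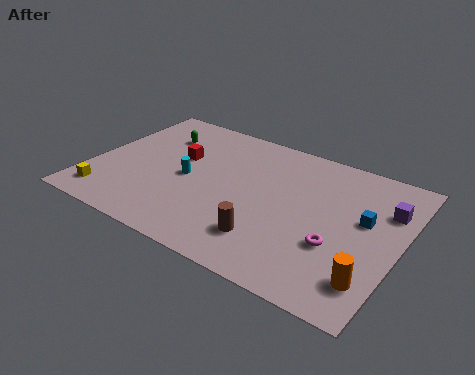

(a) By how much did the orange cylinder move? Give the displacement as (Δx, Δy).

(2.6, 1.2)

The orange cylinder was at about (11.4, 0.9) and moved to about (14.0, 2.1).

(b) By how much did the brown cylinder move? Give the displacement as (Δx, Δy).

(-0.6, -1.4)

The brown cylinder started near (9.7, 3.7) and ended near (9.1, 2.3).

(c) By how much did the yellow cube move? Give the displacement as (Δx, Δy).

(-1.1, -0.2)

The yellow cube started near (2.3, 1.8) and ended near (1.2, 1.6).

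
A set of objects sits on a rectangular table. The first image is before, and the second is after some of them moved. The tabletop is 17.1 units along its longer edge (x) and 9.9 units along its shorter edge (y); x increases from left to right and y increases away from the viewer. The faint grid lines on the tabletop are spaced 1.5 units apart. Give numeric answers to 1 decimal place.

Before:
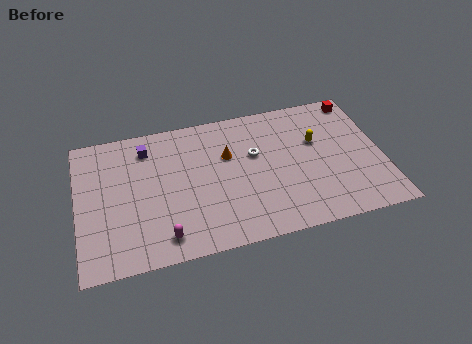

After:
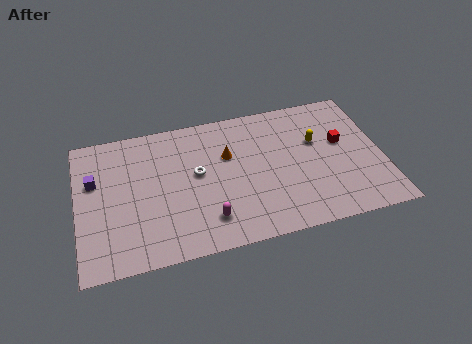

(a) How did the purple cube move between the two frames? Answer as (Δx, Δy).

(-3.0, -1.7)

From the two frames, the purple cube sits at roughly (4.0, 8.0) before and (1.0, 6.3) after.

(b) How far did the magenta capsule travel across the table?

2.6

The magenta capsule moved from about (4.6, 1.5) to (7.1, 2.1), a distance of √(2.5² + 0.6²) ≈ 2.6.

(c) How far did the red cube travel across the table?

3.2

From (16.1, 8.8) to (14.9, 5.8), the red cube covered √(1.2² + 3.0²) ≈ 3.2 units.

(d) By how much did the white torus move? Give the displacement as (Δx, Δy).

(-3.3, -0.6)

The white torus started near (10.0, 6.1) and ended near (6.7, 5.5).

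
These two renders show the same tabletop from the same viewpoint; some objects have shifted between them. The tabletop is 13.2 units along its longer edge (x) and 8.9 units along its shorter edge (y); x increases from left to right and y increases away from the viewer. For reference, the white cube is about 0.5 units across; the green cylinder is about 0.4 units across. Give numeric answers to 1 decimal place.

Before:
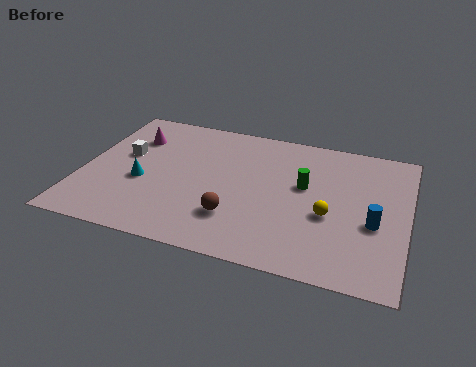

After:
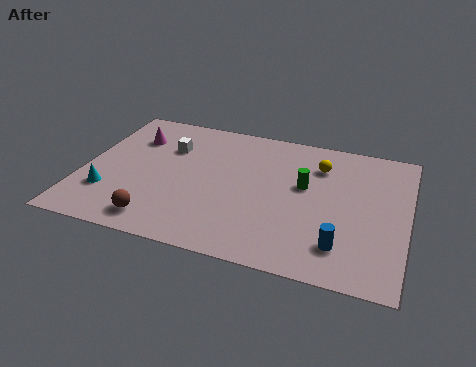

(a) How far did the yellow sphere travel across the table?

3.2

From (10.1, 3.6) to (9.5, 6.7), the yellow sphere covered √(0.6² + 3.1²) ≈ 3.2 units.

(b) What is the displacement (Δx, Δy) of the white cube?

(1.7, 1.0)

The white cube started near (1.6, 5.2) and ended near (3.3, 6.2).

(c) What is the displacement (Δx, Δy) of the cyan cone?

(-1.3, -1.1)

The cyan cone started near (2.5, 3.6) and ended near (1.2, 2.5).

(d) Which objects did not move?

the green cylinder and the magenta cone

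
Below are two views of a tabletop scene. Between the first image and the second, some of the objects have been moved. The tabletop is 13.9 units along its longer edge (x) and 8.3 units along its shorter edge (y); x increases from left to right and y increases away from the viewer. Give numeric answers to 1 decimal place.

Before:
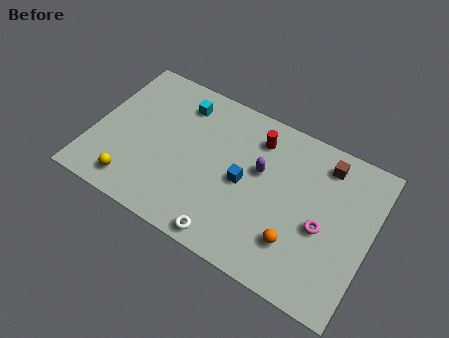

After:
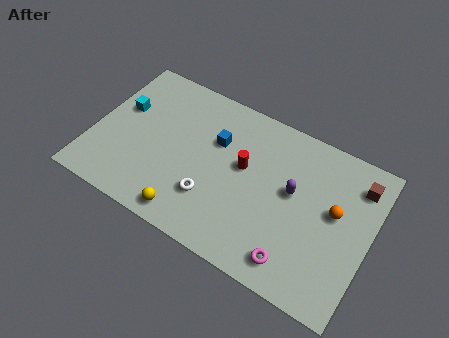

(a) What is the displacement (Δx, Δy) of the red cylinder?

(-0.4, -1.8)

The red cylinder started near (7.9, 6.6) and ended near (7.5, 4.8).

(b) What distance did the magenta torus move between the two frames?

2.5

The magenta torus was near (11.6, 3.6) before and (10.6, 1.3) after, so it travelled √(1.0² + 2.3²) ≈ 2.5 units.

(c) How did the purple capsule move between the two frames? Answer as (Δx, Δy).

(1.7, -0.3)

The purple capsule started near (8.3, 5.0) and ended near (10.0, 4.7).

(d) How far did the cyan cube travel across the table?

3.2

The cyan cube was near (4.0, 6.7) before and (1.2, 5.1) after, so it travelled √(2.8² + 1.6²) ≈ 3.2 units.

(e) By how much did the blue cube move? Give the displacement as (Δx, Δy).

(-1.6, 1.5)

The blue cube was at about (7.6, 4.0) and moved to about (6.0, 5.5).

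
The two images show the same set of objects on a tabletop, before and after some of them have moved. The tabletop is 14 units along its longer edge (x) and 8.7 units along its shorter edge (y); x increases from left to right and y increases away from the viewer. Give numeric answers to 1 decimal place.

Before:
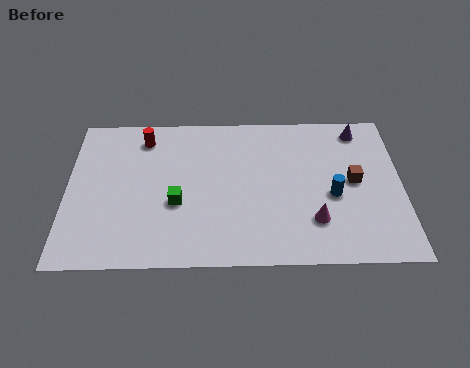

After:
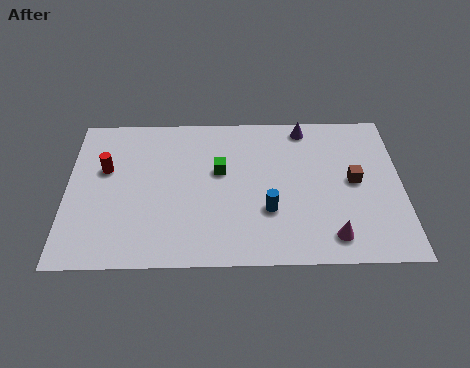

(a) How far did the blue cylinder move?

2.8

The blue cylinder moved from about (11.1, 3.7) to (8.4, 2.9), a distance of √(2.7² + 0.8²) ≈ 2.8.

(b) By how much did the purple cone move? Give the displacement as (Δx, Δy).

(-2.3, 0.2)

From the two frames, the purple cone sits at roughly (12.3, 7.5) before and (10.0, 7.7) after.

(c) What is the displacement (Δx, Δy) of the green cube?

(1.8, 1.8)

The green cube started near (4.6, 3.4) and ended near (6.4, 5.2).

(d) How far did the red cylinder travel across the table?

2.4

The red cylinder moved from about (3.2, 7.2) to (1.6, 5.4), a distance of √(1.6² + 1.8²) ≈ 2.4.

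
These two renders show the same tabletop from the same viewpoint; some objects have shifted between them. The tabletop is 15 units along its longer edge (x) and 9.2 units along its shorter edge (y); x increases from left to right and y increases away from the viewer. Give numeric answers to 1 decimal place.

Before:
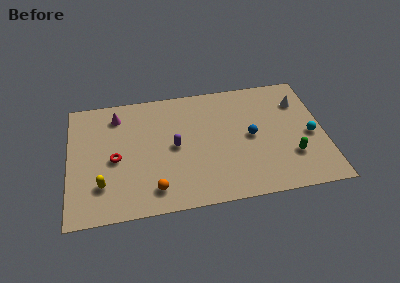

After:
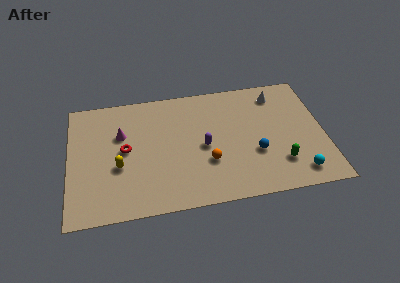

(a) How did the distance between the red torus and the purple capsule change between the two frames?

+1.1

Before: roughly 3.5 units apart; after: 4.6. That's 1.1 units further apart.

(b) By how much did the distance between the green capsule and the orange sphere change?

-3.9

The distance was about 8.2 in the first image and 4.3 in the second, so they moved 3.9 units closer together.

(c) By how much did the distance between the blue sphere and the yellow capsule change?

-1.1

They were about 9.1 units apart before and 8.0 after — 1.1 units closer together.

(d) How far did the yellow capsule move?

1.6

The yellow capsule was near (1.9, 2.4) before and (2.9, 3.6) after, so it travelled √(1.0² + 1.2²) ≈ 1.6 units.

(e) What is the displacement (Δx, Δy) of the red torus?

(0.6, 0.6)

From the two frames, the red torus sits at roughly (2.7, 4.2) before and (3.3, 4.8) after.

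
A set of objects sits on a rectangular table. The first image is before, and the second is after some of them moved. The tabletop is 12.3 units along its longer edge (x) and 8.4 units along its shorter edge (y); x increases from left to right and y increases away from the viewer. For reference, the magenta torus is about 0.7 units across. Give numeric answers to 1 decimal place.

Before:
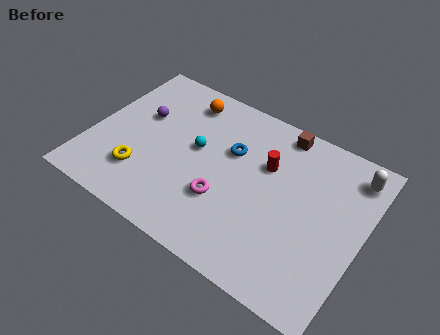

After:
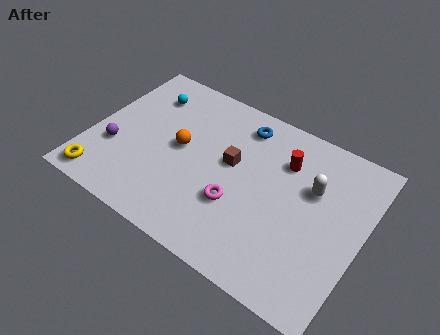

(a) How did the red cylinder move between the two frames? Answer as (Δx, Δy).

(0.7, 0.6)

From the two frames, the red cylinder sits at roughly (7.8, 5.5) before and (8.5, 6.1) after.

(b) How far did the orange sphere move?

2.6

From (3.7, 7.0) to (4.0, 4.4), the orange sphere covered √(0.3² + 2.6²) ≈ 2.6 units.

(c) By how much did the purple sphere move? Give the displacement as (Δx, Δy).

(-0.8, -2.3)

From the two frames, the purple sphere sits at roughly (2.0, 5.2) before and (1.2, 2.9) after.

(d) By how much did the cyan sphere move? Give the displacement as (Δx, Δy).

(-2.7, 1.8)

The cyan sphere started near (4.7, 4.7) and ended near (2.0, 6.5).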